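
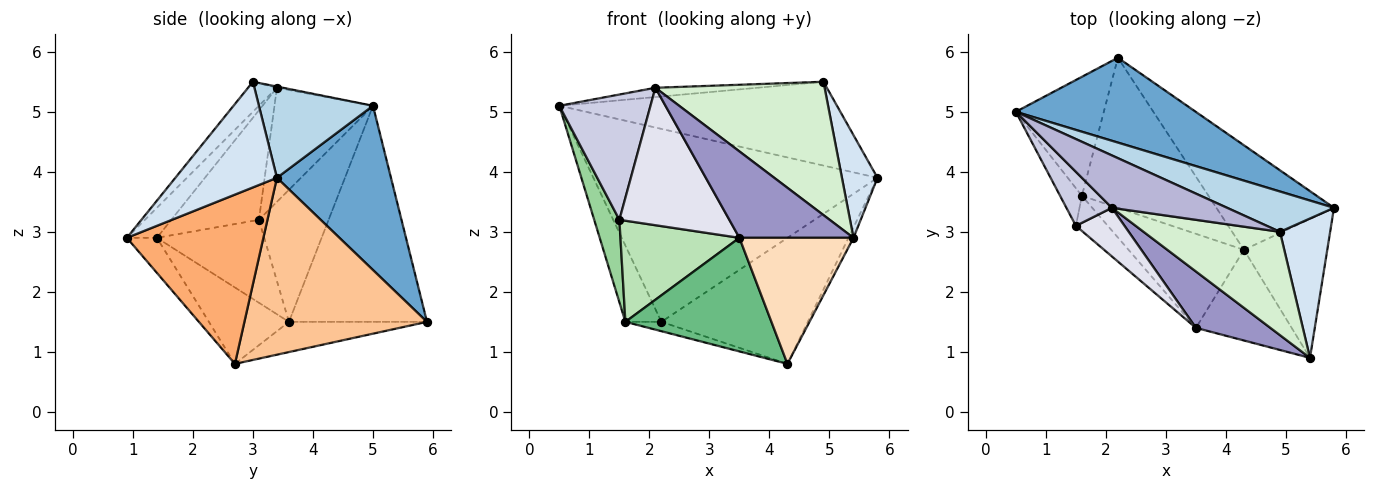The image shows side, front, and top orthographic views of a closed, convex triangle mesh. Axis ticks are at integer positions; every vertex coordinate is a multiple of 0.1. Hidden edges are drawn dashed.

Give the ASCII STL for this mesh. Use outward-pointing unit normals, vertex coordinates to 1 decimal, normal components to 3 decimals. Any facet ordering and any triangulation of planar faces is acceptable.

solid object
 facet normal 0.345 0.859 0.378
  outer loop
   vertex 2.2 5.9 1.5
   vertex 0.5 5.0 5.1
   vertex 5.8 3.4 3.9
  endloop
 endfacet
 facet normal -0.900 0.235 -0.366
  outer loop
   vertex 1.6 3.6 1.5
   vertex 0.5 5.0 5.1
   vertex 2.2 5.9 1.5
  endloop
 endfacet
 facet normal 0.347 0.845 0.407
  outer loop
   vertex 4.9 3.0 5.5
   vertex 5.8 3.4 3.9
   vertex 0.5 5.0 5.1
  endloop
 endfacet
 facet normal 0.861 -0.301 0.409
  outer loop
   vertex 4.9 3.0 5.5
   vertex 5.4 0.9 2.9
   vertex 5.8 3.4 3.9
  endloop
 endfacet
 facet normal -0.232 0.060 -0.971
  outer loop
   vertex 4.3 2.7 0.8
   vertex 1.6 3.6 1.5
   vertex 2.2 5.9 1.5
  endloop
 endfacet
 facet normal 0.897 0.033 -0.441
  outer loop
   vertex 4.3 2.7 0.8
   vertex 5.8 3.4 3.9
   vertex 5.4 0.9 2.9
  endloop
 endfacet
 facet normal 0.693 0.555 -0.460
  outer loop
   vertex 4.3 2.7 0.8
   vertex 2.2 5.9 1.5
   vertex 5.8 3.4 3.9
  endloop
 endfacet
 facet normal -0.209 -0.794 -0.571
  outer loop
   vertex 4.3 2.7 0.8
   vertex 5.4 0.9 2.9
   vertex 3.5 1.4 2.9
  endloop
 endfacet
 facet normal -0.389 -0.710 -0.587
  outer loop
   vertex 4.3 2.7 0.8
   vertex 3.5 1.4 2.9
   vertex 1.6 3.6 1.5
  endloop
 endfacet
 facet normal -0.929 -0.336 -0.153
  outer loop
   vertex 1.5 3.1 3.2
   vertex 0.5 5.0 5.1
   vertex 1.6 3.6 1.5
  endloop
 endfacet
 facet normal -0.649 -0.719 -0.250
  outer loop
   vertex 1.5 3.1 3.2
   vertex 1.6 3.6 1.5
   vertex 3.5 1.4 2.9
  endloop
 endfacet
 facet normal -0.134 -0.783 0.607
  outer loop
   vertex 2.1 3.4 5.4
   vertex 5.4 0.9 2.9
   vertex 4.9 3.0 5.5
  endloop
 endfacet
 facet normal -0.215 -0.818 0.534
  outer loop
   vertex 2.1 3.4 5.4
   vertex 3.5 1.4 2.9
   vertex 5.4 0.9 2.9
  endloop
 endfacet
 facet normal -0.010 0.174 0.985
  outer loop
   vertex 2.1 3.4 5.4
   vertex 4.9 3.0 5.5
   vertex 0.5 5.0 5.1
  endloop
 endfacet
 facet normal -0.704 -0.652 0.281
  outer loop
   vertex 2.1 3.4 5.4
   vertex 0.5 5.0 5.1
   vertex 1.5 3.1 3.2
  endloop
 endfacet
 facet normal -0.601 -0.754 0.267
  outer loop
   vertex 2.1 3.4 5.4
   vertex 1.5 3.1 3.2
   vertex 3.5 1.4 2.9
  endloop
 endfacet
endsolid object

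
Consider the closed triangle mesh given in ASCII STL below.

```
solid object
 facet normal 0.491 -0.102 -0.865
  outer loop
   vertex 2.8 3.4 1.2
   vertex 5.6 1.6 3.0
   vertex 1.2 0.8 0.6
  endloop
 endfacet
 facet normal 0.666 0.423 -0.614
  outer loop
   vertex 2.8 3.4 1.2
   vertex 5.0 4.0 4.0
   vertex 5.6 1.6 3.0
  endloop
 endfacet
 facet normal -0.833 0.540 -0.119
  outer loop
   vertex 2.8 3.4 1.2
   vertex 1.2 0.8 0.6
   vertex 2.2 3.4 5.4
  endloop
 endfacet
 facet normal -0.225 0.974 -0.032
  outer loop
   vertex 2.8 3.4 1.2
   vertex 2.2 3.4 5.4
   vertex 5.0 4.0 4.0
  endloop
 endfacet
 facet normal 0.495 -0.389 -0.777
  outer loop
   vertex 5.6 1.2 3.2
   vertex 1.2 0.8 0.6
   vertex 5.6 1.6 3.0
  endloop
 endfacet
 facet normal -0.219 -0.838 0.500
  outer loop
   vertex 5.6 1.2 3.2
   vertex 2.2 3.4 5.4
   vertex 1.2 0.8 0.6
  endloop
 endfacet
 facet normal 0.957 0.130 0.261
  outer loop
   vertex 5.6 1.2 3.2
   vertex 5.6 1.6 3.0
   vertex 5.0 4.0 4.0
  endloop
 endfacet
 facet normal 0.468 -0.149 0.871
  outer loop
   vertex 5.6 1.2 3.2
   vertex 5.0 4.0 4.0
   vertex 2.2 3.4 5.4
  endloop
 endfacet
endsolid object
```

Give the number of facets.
8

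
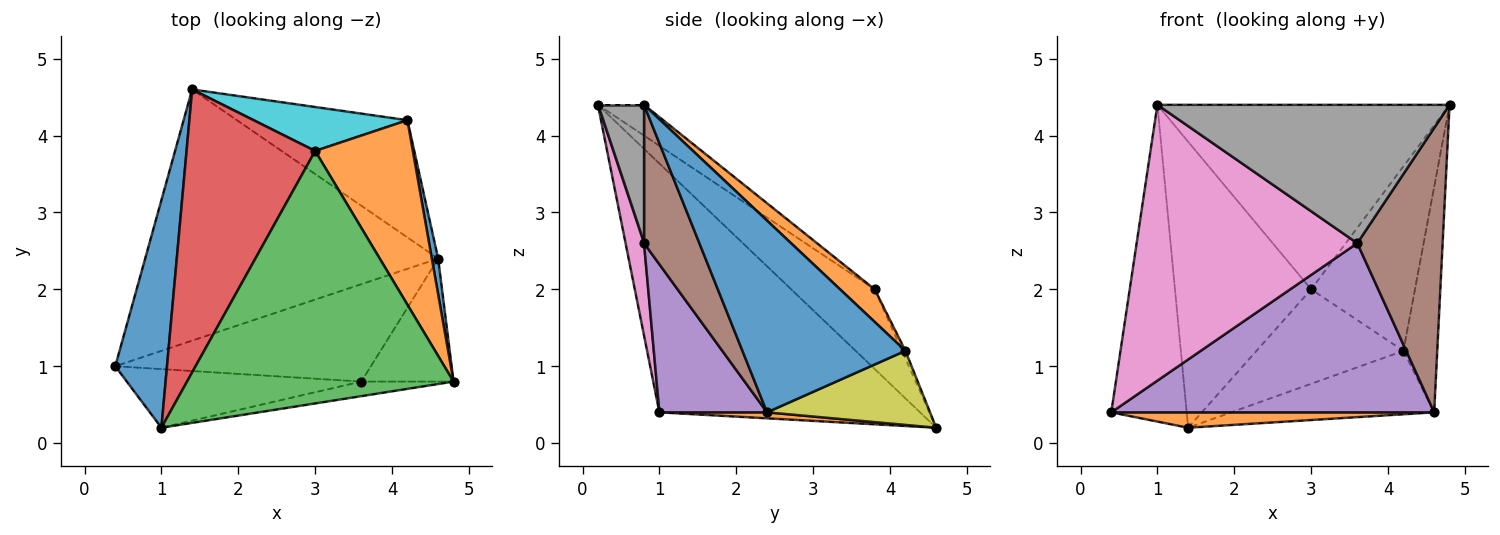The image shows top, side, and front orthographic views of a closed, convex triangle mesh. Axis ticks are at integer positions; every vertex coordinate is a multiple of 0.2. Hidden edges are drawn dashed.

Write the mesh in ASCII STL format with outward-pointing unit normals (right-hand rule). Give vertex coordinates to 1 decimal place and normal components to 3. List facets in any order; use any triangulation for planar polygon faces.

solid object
 facet normal -0.942 0.273 0.196
  outer loop
   vertex 1.0 0.2 4.4
   vertex 1.4 4.6 0.2
   vertex 0.4 1.0 0.4
  endloop
 endfacet
 facet normal 0.020 -0.061 -0.998
  outer loop
   vertex 4.6 2.4 0.4
   vertex 0.4 1.0 0.4
   vertex 1.4 4.6 0.2
  endloop
 endfacet
 facet normal -0.093 0.587 0.804
  outer loop
   vertex 3.0 3.8 2.0
   vertex 1.0 0.2 4.4
   vertex 4.8 0.8 4.4
  endloop
 endfacet
 facet normal -0.399 0.652 0.645
  outer loop
   vertex 3.0 3.8 2.0
   vertex 1.4 4.6 0.2
   vertex 1.0 0.2 4.4
  endloop
 endfacet
 facet normal 0.278 -0.833 -0.479
  outer loop
   vertex 3.6 0.8 2.6
   vertex 0.4 1.0 0.4
   vertex 4.6 2.4 0.4
  endloop
 endfacet
 facet normal 0.512 -0.789 -0.341
  outer loop
   vertex 3.6 0.8 2.6
   vertex 4.6 2.4 0.4
   vertex 4.8 0.8 4.4
  endloop
 endfacet
 facet normal 0.082 -0.975 -0.207
  outer loop
   vertex 3.6 0.8 2.6
   vertex 1.0 0.2 4.4
   vertex 0.4 1.0 0.4
  endloop
 endfacet
 facet normal 0.155 -0.982 -0.103
  outer loop
   vertex 3.6 0.8 2.6
   vertex 4.8 0.8 4.4
   vertex 1.0 0.2 4.4
  endloop
 endfacet
 facet normal 0.357 0.444 -0.822
  outer loop
   vertex 4.2 4.2 1.2
   vertex 4.6 2.4 0.4
   vertex 1.4 4.6 0.2
  endloop
 endfacet
 facet normal -0.021 0.907 0.422
  outer loop
   vertex 4.2 4.2 1.2
   vertex 1.4 4.6 0.2
   vertex 3.0 3.8 2.0
  endloop
 endfacet
 facet normal 0.979 0.203 0.032
  outer loop
   vertex 4.2 4.2 1.2
   vertex 4.8 0.8 4.4
   vertex 4.6 2.4 0.4
  endloop
 endfacet
 facet normal 0.229 0.688 0.688
  outer loop
   vertex 4.2 4.2 1.2
   vertex 3.0 3.8 2.0
   vertex 4.8 0.8 4.4
  endloop
 endfacet
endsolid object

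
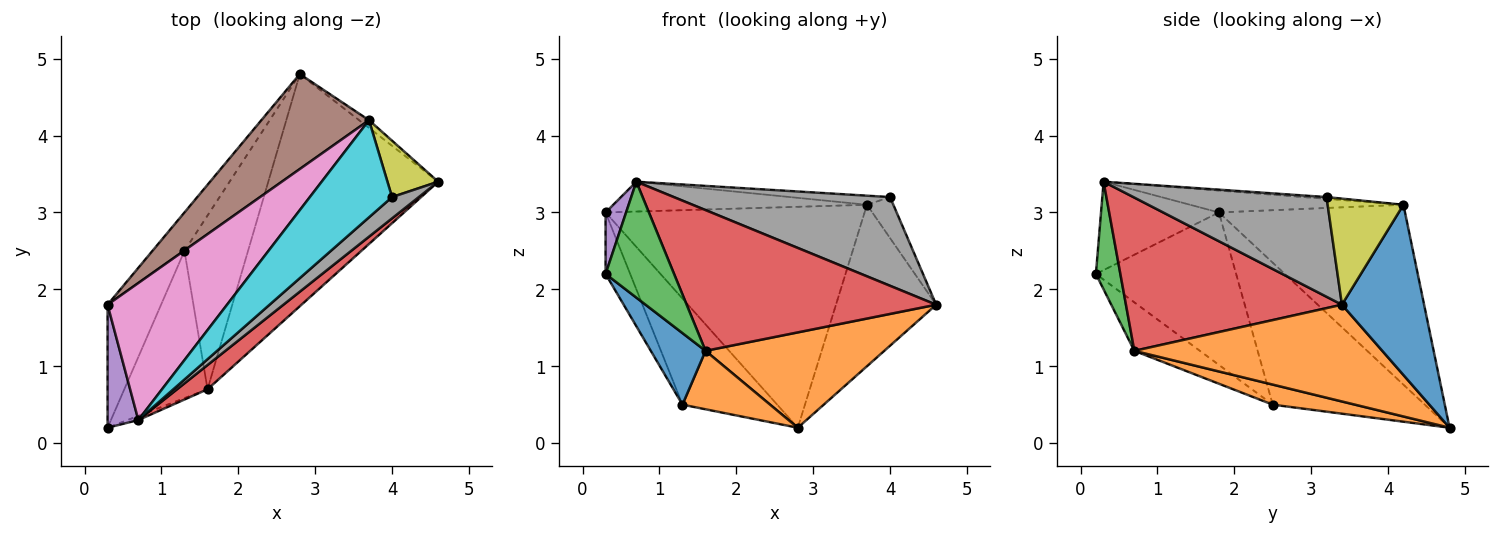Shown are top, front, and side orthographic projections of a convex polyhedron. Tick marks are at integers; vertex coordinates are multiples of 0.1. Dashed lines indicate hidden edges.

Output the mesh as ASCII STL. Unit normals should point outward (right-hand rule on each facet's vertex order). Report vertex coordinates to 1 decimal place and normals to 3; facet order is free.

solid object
 facet normal 0.634 0.773 -0.037
  outer loop
   vertex 3.7 4.2 3.1
   vertex 4.6 3.4 1.8
   vertex 2.8 4.8 0.2
  endloop
 endfacet
 facet normal 0.466 -0.336 -0.818
  outer loop
   vertex 1.6 0.7 1.2
   vertex 2.8 4.8 0.2
   vertex 4.6 3.4 1.8
  endloop
 endfacet
 facet normal 0.336 -0.941 -0.034
  outer loop
   vertex 1.6 0.7 1.2
   vertex 0.7 0.3 3.4
   vertex 0.3 0.2 2.2
  endloop
 endfacet
 facet normal 0.649 -0.750 0.129
  outer loop
   vertex 1.6 0.7 1.2
   vertex 4.6 3.4 1.8
   vertex 0.7 0.3 3.4
  endloop
 endfacet
 facet normal -0.932 -0.162 0.324
  outer loop
   vertex 0.3 1.8 3.0
   vertex 0.3 0.2 2.2
   vertex 0.7 0.3 3.4
  endloop
 endfacet
 facet normal -0.551 0.767 0.330
  outer loop
   vertex 0.3 1.8 3.0
   vertex 3.7 4.2 3.1
   vertex 2.8 4.8 0.2
  endloop
 endfacet
 facet normal -0.176 0.210 0.962
  outer loop
   vertex 0.3 1.8 3.0
   vertex 0.7 0.3 3.4
   vertex 3.7 4.2 3.1
  endloop
 endfacet
 facet normal 0.656 -0.734 0.176
  outer loop
   vertex 4.0 3.2 3.2
   vertex 0.7 0.3 3.4
   vertex 4.6 3.4 1.8
  endloop
 endfacet
 facet normal 0.861 0.299 0.412
  outer loop
   vertex 4.0 3.2 3.2
   vertex 4.6 3.4 1.8
   vertex 3.7 4.2 3.1
  endloop
 endfacet
 facet normal -0.021 0.093 0.995
  outer loop
   vertex 4.0 3.2 3.2
   vertex 3.7 4.2 3.1
   vertex 0.7 0.3 3.4
  endloop
 endfacet
 facet normal -0.464 -0.387 -0.797
  outer loop
   vertex 1.3 2.5 0.5
   vertex 1.6 0.7 1.2
   vertex 0.3 0.2 2.2
  endloop
 endfacet
 facet normal 0.287 -0.305 -0.908
  outer loop
   vertex 1.3 2.5 0.5
   vertex 2.8 4.8 0.2
   vertex 1.6 0.7 1.2
  endloop
 endfacet
 facet normal -0.931 0.163 -0.327
  outer loop
   vertex 1.3 2.5 0.5
   vertex 0.3 0.2 2.2
   vertex 0.3 1.8 3.0
  endloop
 endfacet
 facet normal -0.834 0.519 -0.188
  outer loop
   vertex 1.3 2.5 0.5
   vertex 0.3 1.8 3.0
   vertex 2.8 4.8 0.2
  endloop
 endfacet
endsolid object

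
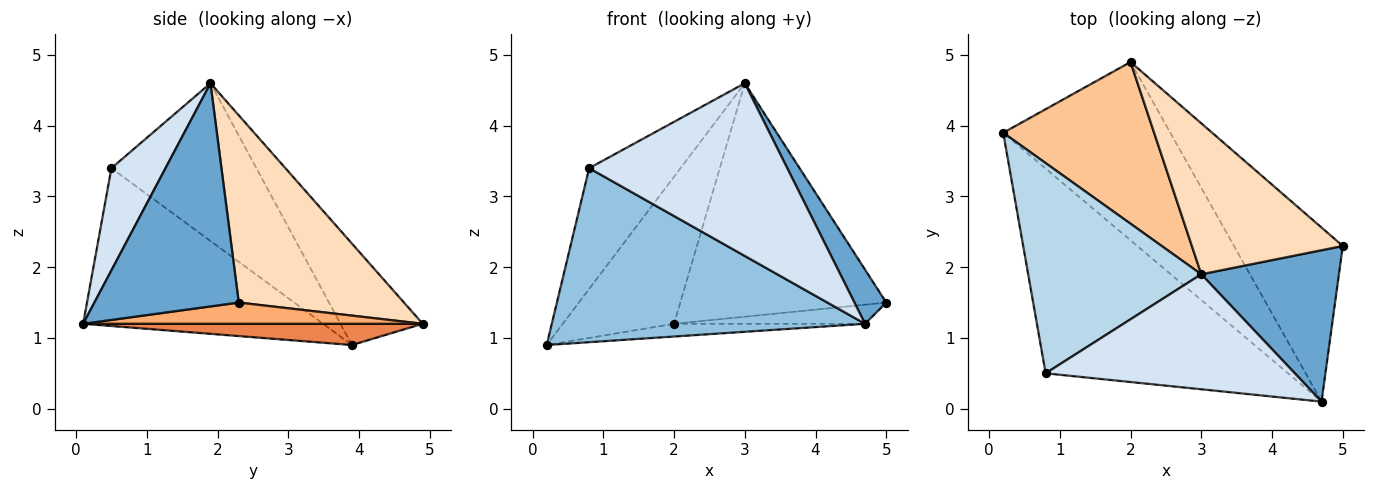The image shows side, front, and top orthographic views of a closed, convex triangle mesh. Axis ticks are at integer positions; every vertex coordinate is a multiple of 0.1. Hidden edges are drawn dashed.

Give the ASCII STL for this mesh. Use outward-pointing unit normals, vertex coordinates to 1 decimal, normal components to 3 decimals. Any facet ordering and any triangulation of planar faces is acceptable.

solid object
 facet normal 0.837 -0.184 0.516
  outer loop
   vertex 3.0 1.9 4.6
   vertex 4.7 0.1 1.2
   vertex 5.0 2.3 1.5
  endloop
 endfacet
 facet normal -0.444 -0.580 -0.682
  outer loop
   vertex 0.8 0.5 3.4
   vertex 0.2 3.9 0.9
   vertex 4.7 0.1 1.2
  endloop
 endfacet
 facet normal -0.620 0.391 0.680
  outer loop
   vertex 0.8 0.5 3.4
   vertex 3.0 1.9 4.6
   vertex 0.2 3.9 0.9
  endloop
 endfacet
 facet normal 0.222 -0.812 0.541
  outer loop
   vertex 0.8 0.5 3.4
   vertex 4.7 0.1 1.2
   vertex 3.0 1.9 4.6
  endloop
 endfacet
 facet normal 0.126 0.071 -0.990
  outer loop
   vertex 2.0 4.9 1.2
   vertex 4.7 0.1 1.2
   vertex 0.2 3.9 0.9
  endloop
 endfacet
 facet normal 0.190 0.107 -0.976
  outer loop
   vertex 2.0 4.9 1.2
   vertex 5.0 2.3 1.5
   vertex 4.7 0.1 1.2
  endloop
 endfacet
 facet normal -0.445 0.602 0.663
  outer loop
   vertex 2.0 4.9 1.2
   vertex 0.2 3.9 0.9
   vertex 3.0 1.9 4.6
  endloop
 endfacet
 facet normal 0.559 0.697 0.450
  outer loop
   vertex 2.0 4.9 1.2
   vertex 3.0 1.9 4.6
   vertex 5.0 2.3 1.5
  endloop
 endfacet
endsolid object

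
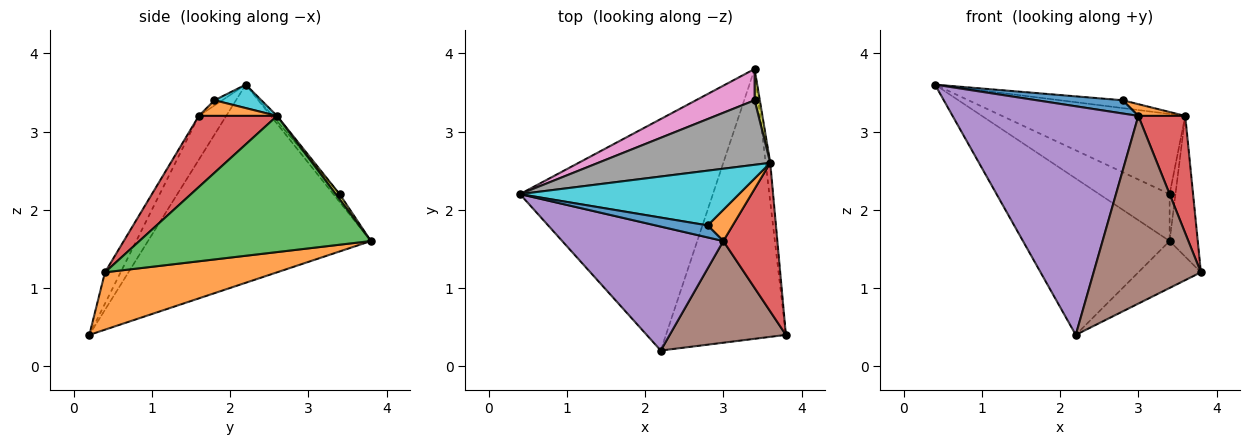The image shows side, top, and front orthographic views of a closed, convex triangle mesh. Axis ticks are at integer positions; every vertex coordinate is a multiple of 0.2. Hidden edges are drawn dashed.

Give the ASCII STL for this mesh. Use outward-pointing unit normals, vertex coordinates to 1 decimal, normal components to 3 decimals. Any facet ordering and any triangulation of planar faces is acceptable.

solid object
 facet normal -0.648 0.426 -0.631
  outer loop
   vertex 2.2 0.2 0.4
   vertex 0.4 2.2 3.6
   vertex 3.4 3.8 1.6
  endloop
 endfacet
 facet normal 0.426 0.155 -0.891
  outer loop
   vertex 2.2 0.2 0.4
   vertex 3.4 3.8 1.6
   vertex 3.8 0.4 1.2
  endloop
 endfacet
 facet normal 0.992 0.121 -0.034
  outer loop
   vertex 3.6 2.6 3.2
   vertex 3.8 0.4 1.2
   vertex 3.4 3.8 1.6
  endloop
 endfacet
 facet normal 0.718 -0.431 0.546
  outer loop
   vertex 3.0 1.6 3.2
   vertex 3.8 0.4 1.2
   vertex 3.6 2.6 3.2
  endloop
 endfacet
 facet normal -0.128 -0.872 0.473
  outer loop
   vertex 3.0 1.6 3.2
   vertex 0.4 2.2 3.6
   vertex 2.2 0.2 0.4
  endloop
 endfacet
 facet normal -0.127 -0.872 0.472
  outer loop
   vertex 3.0 1.6 3.2
   vertex 2.2 0.2 0.4
   vertex 3.8 0.4 1.2
  endloop
 endfacet
 facet normal -0.074 0.830 0.553
  outer loop
   vertex 3.4 3.4 2.2
   vertex 3.4 3.8 1.6
   vertex 0.4 2.2 3.6
  endloop
 endfacet
 facet normal -0.019 0.779 0.627
  outer loop
   vertex 3.4 3.4 2.2
   vertex 0.4 2.2 3.6
   vertex 3.6 2.6 3.2
  endloop
 endfacet
 facet normal 0.485 0.728 0.485
  outer loop
   vertex 3.4 3.4 2.2
   vertex 3.6 2.6 3.2
   vertex 3.4 3.8 1.6
  endloop
 endfacet
 facet normal 0.105 0.141 0.984
  outer loop
   vertex 2.8 1.8 3.4
   vertex 3.6 2.6 3.2
   vertex 0.4 2.2 3.6
  endloop
 endfacet
 facet normal -0.067 -0.738 0.671
  outer loop
   vertex 2.8 1.8 3.4
   vertex 0.4 2.2 3.6
   vertex 3.0 1.6 3.2
  endloop
 endfacet
 facet normal 0.505 -0.303 0.808
  outer loop
   vertex 2.8 1.8 3.4
   vertex 3.0 1.6 3.2
   vertex 3.6 2.6 3.2
  endloop
 endfacet
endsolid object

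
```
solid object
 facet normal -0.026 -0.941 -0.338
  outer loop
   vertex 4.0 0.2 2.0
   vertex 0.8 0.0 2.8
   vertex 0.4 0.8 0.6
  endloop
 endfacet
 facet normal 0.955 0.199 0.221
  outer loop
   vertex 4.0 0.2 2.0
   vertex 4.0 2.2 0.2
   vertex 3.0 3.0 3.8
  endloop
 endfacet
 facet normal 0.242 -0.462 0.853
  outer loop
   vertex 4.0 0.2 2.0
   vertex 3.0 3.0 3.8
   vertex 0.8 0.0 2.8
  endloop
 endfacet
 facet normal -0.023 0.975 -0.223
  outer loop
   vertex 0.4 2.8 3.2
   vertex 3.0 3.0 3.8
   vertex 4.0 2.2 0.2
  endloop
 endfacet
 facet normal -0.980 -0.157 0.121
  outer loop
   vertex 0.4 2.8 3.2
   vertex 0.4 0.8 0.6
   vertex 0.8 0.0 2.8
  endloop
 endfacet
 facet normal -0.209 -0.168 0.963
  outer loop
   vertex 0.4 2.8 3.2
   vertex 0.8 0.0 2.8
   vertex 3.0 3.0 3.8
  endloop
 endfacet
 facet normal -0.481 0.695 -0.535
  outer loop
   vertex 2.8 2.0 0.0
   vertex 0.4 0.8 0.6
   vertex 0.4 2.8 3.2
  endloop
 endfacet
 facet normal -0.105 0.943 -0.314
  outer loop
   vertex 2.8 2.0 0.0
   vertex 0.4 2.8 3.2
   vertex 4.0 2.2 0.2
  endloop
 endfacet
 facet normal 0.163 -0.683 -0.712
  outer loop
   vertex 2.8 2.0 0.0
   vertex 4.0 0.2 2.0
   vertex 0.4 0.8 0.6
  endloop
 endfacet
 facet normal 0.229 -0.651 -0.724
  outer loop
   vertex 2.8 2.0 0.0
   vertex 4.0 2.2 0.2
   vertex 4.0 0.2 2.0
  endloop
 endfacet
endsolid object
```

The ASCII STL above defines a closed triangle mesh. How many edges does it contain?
15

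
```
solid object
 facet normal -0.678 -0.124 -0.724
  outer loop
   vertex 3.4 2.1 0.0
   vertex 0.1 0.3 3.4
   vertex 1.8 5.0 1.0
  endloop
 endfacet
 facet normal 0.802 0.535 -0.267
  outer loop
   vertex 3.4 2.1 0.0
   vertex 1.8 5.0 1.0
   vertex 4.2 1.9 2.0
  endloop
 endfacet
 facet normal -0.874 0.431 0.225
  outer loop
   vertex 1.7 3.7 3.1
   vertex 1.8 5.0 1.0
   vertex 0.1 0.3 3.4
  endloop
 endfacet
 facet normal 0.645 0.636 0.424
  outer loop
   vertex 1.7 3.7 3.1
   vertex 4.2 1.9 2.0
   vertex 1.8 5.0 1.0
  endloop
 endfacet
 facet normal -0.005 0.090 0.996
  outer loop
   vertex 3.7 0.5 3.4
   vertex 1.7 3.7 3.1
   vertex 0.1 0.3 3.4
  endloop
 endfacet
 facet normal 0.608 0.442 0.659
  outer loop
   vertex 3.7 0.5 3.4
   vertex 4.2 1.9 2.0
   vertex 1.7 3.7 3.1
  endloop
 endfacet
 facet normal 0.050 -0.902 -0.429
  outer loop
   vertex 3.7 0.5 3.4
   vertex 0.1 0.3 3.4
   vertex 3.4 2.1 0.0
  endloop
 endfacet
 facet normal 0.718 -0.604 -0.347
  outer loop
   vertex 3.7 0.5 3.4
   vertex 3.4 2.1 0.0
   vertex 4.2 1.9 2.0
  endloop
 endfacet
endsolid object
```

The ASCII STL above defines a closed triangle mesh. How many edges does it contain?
12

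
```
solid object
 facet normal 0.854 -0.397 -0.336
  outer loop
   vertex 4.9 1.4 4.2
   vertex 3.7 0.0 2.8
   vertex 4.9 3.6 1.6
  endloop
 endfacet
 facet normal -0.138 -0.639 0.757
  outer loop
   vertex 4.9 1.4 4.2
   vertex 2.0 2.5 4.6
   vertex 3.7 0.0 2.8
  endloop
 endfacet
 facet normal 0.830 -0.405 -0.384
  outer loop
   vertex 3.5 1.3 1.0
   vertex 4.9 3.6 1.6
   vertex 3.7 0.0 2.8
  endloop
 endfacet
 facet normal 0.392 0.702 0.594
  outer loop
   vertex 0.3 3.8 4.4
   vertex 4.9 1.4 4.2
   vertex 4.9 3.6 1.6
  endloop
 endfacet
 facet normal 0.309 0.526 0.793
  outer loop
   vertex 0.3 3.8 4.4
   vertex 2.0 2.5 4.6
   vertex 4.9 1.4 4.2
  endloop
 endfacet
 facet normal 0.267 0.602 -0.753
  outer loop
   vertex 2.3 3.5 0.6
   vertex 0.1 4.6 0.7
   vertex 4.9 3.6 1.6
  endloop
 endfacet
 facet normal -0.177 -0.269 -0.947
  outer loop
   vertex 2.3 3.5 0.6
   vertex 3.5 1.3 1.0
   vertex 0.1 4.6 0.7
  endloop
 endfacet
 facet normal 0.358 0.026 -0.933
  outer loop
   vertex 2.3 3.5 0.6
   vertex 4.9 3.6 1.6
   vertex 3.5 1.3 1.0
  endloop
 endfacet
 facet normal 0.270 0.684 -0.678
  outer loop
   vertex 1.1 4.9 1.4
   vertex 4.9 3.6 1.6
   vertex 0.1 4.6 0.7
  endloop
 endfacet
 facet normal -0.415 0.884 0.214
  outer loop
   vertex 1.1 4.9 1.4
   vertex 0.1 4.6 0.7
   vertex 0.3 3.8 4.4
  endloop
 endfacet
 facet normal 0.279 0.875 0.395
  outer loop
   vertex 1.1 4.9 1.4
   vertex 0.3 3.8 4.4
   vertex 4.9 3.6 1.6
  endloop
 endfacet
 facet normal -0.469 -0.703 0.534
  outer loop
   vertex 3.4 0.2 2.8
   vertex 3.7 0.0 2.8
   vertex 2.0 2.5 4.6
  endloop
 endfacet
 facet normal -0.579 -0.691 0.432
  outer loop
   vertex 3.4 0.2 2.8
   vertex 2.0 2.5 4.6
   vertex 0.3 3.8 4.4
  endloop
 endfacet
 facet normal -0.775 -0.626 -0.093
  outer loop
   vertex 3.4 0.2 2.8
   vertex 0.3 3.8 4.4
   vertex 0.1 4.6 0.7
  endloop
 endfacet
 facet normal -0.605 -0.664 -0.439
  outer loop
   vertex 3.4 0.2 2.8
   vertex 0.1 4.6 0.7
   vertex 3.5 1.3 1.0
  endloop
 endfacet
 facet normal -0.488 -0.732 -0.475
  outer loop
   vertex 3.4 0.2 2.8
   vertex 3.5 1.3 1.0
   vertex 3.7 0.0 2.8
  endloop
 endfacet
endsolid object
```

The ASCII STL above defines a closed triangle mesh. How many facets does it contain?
16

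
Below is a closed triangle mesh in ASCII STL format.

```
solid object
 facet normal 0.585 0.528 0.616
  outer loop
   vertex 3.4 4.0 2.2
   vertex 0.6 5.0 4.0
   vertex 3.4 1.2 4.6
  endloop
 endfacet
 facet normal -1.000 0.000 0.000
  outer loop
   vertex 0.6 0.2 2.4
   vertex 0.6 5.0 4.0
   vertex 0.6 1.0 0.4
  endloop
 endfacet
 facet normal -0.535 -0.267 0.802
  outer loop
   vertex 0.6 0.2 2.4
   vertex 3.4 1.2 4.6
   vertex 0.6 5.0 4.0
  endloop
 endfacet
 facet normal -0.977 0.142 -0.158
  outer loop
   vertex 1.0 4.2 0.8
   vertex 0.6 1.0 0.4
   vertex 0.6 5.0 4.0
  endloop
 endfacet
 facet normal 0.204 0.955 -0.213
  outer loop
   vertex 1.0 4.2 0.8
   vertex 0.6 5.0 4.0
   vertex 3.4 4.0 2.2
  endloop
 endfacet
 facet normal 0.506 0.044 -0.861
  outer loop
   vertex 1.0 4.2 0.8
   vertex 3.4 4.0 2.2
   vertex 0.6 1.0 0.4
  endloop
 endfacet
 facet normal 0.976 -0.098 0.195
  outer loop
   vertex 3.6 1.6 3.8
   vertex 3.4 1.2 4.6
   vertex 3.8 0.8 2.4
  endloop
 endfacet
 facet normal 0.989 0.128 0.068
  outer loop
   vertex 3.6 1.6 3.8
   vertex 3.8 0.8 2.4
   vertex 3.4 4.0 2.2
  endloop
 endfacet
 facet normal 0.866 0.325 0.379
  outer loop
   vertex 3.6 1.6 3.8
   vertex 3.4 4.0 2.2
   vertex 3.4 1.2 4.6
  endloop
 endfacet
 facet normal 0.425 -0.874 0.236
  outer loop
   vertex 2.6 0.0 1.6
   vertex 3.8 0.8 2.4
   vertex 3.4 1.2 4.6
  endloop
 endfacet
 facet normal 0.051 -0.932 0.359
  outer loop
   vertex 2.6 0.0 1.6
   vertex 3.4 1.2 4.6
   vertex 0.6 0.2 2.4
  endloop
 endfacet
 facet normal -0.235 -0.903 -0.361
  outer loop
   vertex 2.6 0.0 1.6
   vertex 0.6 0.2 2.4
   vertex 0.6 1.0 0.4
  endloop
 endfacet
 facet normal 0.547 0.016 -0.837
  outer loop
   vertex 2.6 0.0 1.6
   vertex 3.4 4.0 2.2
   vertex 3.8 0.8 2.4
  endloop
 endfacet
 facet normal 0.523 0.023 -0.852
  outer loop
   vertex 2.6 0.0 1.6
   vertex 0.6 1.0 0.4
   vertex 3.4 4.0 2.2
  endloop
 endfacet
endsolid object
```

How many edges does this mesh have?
21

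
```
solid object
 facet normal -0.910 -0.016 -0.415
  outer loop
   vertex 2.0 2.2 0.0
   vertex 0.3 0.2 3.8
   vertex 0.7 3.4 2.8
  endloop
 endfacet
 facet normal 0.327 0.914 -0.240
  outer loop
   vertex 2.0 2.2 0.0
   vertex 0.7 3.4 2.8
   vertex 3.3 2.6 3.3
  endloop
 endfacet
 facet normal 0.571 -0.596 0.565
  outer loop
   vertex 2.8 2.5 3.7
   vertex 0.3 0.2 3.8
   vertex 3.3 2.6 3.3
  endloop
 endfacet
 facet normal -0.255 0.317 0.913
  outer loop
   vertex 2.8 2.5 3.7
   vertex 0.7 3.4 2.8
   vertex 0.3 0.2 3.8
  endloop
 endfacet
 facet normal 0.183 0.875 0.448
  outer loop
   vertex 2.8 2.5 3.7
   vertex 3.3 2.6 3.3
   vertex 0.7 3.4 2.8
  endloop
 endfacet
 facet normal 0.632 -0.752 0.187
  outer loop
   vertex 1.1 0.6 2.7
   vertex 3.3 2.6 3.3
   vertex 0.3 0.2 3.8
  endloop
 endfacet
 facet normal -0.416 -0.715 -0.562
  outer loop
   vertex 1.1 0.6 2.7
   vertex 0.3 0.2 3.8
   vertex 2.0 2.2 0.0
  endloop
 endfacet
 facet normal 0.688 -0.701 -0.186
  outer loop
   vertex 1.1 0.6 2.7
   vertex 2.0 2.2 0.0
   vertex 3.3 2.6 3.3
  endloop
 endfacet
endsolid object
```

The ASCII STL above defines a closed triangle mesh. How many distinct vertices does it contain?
6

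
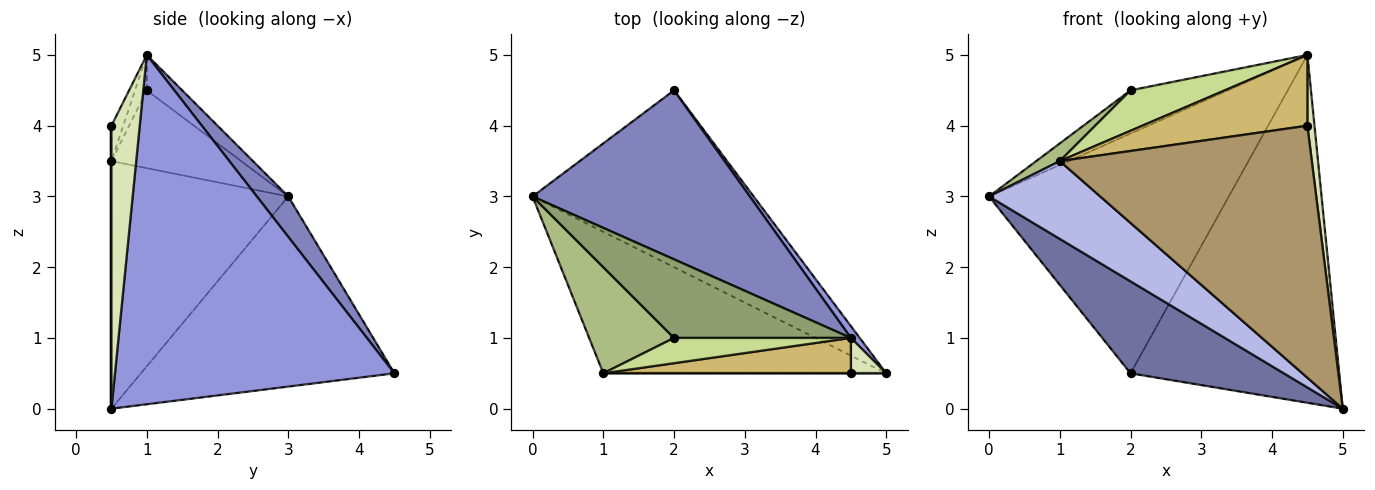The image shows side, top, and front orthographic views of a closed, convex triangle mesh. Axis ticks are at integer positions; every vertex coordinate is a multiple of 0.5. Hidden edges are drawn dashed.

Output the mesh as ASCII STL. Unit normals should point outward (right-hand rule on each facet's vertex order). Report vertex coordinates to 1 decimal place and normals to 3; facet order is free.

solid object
 facet normal -0.607 -0.367 -0.705
  outer loop
   vertex 2.0 4.5 0.5
   vertex 5.0 0.5 0.0
   vertex 0.0 3.0 3.0
  endloop
 endfacet
 facet normal 0.107 0.813 0.573
  outer loop
   vertex 4.5 1.0 5.0
   vertex 2.0 4.5 0.5
   vertex 0.0 3.0 3.0
  endloop
 endfacet
 facet normal 0.801 0.598 0.020
  outer loop
   vertex 4.5 1.0 5.0
   vertex 5.0 0.5 0.0
   vertex 2.0 4.5 0.5
  endloop
 endfacet
 facet normal -0.608 -0.382 -0.695
  outer loop
   vertex 1.0 0.5 3.5
   vertex 0.0 3.0 3.0
   vertex 5.0 0.5 0.0
  endloop
 endfacet
 facet normal -0.173 0.475 0.863
  outer loop
   vertex 2.0 1.0 4.5
   vertex 4.5 1.0 5.0
   vertex 0.0 3.0 3.0
  endloop
 endfacet
 facet normal -0.671 -0.122 0.732
  outer loop
   vertex 2.0 1.0 4.5
   vertex 0.0 3.0 3.0
   vertex 1.0 0.5 3.5
  endloop
 endfacet
 facet normal -0.105 -0.843 0.527
  outer loop
   vertex 2.0 1.0 4.5
   vertex 1.0 0.5 3.5
   vertex 4.5 1.0 5.0
  endloop
 endfacet
 facet normal 0.963 -0.241 0.120
  outer loop
   vertex 4.5 0.5 4.0
   vertex 5.0 0.5 0.0
   vertex 4.5 1.0 5.0
  endloop
 endfacet
 facet normal 0.000 -1.000 0.000
  outer loop
   vertex 4.5 0.5 4.0
   vertex 1.0 0.5 3.5
   vertex 5.0 0.5 0.0
  endloop
 endfacet
 facet normal -0.064 -0.893 0.446
  outer loop
   vertex 4.5 0.5 4.0
   vertex 4.5 1.0 5.0
   vertex 1.0 0.5 3.5
  endloop
 endfacet
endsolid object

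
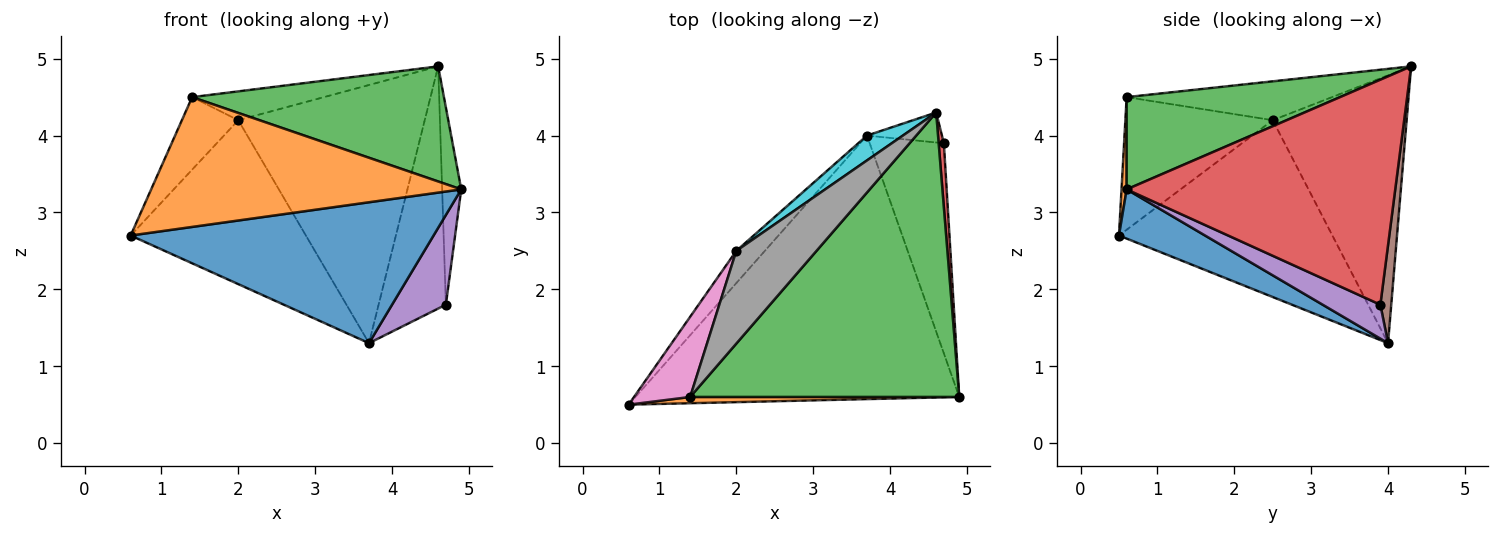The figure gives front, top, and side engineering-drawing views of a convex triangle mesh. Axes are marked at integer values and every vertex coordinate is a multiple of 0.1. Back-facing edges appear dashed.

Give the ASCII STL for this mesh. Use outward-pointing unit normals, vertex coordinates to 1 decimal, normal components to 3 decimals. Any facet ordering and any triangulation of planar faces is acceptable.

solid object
 facet normal 0.133 -0.467 -0.874
  outer loop
   vertex 3.7 4.0 1.3
   vertex 4.9 0.6 3.3
   vertex 0.6 0.5 2.7
  endloop
 endfacet
 facet normal 0.017 -0.999 0.048
  outer loop
   vertex 1.4 0.6 4.5
   vertex 0.6 0.5 2.7
   vertex 4.9 0.6 3.3
  endloop
 endfacet
 facet normal 0.303 -0.357 0.883
  outer loop
   vertex 1.4 0.6 4.5
   vertex 4.9 0.6 3.3
   vertex 4.6 4.3 4.9
  endloop
 endfacet
 facet normal 0.997 0.071 0.023
  outer loop
   vertex 4.7 3.9 1.8
   vertex 4.6 4.3 4.9
   vertex 4.9 0.6 3.3
  endloop
 endfacet
 facet normal 0.388 -0.362 -0.848
  outer loop
   vertex 4.7 3.9 1.8
   vertex 4.9 0.6 3.3
   vertex 3.7 4.0 1.3
  endloop
 endfacet
 facet normal 0.159 0.980 -0.121
  outer loop
   vertex 4.7 3.9 1.8
   vertex 3.7 4.0 1.3
   vertex 4.6 4.3 4.9
  endloop
 endfacet
 facet normal -0.869 0.332 0.368
  outer loop
   vertex 2.0 2.5 4.2
   vertex 0.6 0.5 2.7
   vertex 1.4 0.6 4.5
  endloop
 endfacet
 facet normal -0.420 0.269 0.867
  outer loop
   vertex 2.0 2.5 4.2
   vertex 1.4 0.6 4.5
   vertex 4.6 4.3 4.9
  endloop
 endfacet
 facet normal -0.767 0.630 -0.124
  outer loop
   vertex 2.0 2.5 4.2
   vertex 3.7 4.0 1.3
   vertex 0.6 0.5 2.7
  endloop
 endfacet
 facet normal -0.582 0.810 0.078
  outer loop
   vertex 2.0 2.5 4.2
   vertex 4.6 4.3 4.9
   vertex 3.7 4.0 1.3
  endloop
 endfacet
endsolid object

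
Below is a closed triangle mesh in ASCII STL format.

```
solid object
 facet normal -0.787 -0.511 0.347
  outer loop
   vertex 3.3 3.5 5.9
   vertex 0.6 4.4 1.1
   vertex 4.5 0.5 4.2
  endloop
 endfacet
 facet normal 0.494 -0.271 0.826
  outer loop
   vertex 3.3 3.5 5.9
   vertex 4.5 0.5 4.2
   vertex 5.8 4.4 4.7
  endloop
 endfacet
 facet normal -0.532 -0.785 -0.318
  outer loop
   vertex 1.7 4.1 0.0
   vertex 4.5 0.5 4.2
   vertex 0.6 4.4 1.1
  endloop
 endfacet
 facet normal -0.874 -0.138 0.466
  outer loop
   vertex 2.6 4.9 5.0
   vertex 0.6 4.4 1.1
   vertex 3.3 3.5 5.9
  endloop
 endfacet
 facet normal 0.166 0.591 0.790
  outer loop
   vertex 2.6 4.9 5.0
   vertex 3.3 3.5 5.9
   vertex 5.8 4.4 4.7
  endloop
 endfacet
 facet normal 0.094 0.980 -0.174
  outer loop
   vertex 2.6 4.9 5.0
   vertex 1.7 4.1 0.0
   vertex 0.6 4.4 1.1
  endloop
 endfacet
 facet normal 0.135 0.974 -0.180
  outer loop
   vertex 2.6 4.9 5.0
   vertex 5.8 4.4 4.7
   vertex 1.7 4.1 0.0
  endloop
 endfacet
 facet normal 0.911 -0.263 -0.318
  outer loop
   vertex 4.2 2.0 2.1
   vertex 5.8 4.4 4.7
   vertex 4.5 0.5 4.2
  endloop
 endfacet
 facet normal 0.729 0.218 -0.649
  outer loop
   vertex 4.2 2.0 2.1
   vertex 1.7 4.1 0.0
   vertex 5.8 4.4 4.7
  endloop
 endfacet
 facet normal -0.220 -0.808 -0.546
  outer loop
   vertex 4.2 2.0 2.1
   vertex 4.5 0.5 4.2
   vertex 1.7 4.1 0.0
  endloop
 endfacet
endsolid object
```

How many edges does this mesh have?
15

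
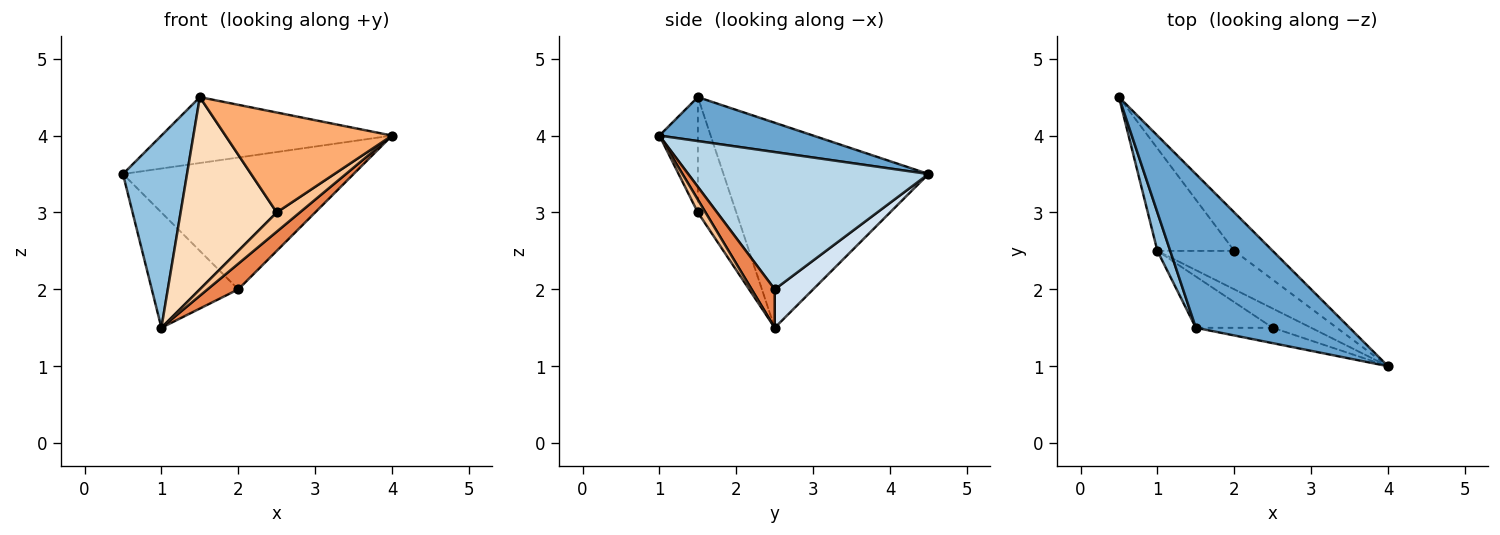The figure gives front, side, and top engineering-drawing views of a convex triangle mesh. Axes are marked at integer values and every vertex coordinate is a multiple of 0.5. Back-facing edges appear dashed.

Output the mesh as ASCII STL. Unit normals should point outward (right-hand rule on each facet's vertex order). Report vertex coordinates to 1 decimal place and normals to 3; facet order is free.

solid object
 facet normal 0.254 0.381 0.889
  outer loop
   vertex 1.5 1.5 4.5
   vertex 4.0 1.0 4.0
   vertex 0.5 4.5 3.5
  endloop
 endfacet
 facet normal -0.953 -0.298 0.060
  outer loop
   vertex 1.0 2.5 1.5
   vertex 1.5 1.5 4.5
   vertex 0.5 4.5 3.5
  endloop
 endfacet
 facet normal 0.707 0.679 -0.198
  outer loop
   vertex 2.0 2.5 2.0
   vertex 0.5 4.5 3.5
   vertex 4.0 1.0 4.0
  endloop
 endfacet
 facet normal 0.315 0.709 -0.630
  outer loop
   vertex 2.0 2.5 2.0
   vertex 1.0 2.5 1.5
   vertex 0.5 4.5 3.5
  endloop
 endfacet
 facet normal 0.384 -0.512 -0.768
  outer loop
   vertex 2.0 2.5 2.0
   vertex 4.0 1.0 4.0
   vertex 1.0 2.5 1.5
  endloop
 endfacet
 facet normal -0.222 -0.964 -0.148
  outer loop
   vertex 2.5 1.5 3.0
   vertex 4.0 1.0 4.0
   vertex 1.5 1.5 4.5
  endloop
 endfacet
 facet normal 0.229 -0.688 -0.688
  outer loop
   vertex 2.5 1.5 3.0
   vertex 1.0 2.5 1.5
   vertex 4.0 1.0 4.0
  endloop
 endfacet
 facet normal -0.361 -0.901 -0.240
  outer loop
   vertex 2.5 1.5 3.0
   vertex 1.5 1.5 4.5
   vertex 1.0 2.5 1.5
  endloop
 endfacet
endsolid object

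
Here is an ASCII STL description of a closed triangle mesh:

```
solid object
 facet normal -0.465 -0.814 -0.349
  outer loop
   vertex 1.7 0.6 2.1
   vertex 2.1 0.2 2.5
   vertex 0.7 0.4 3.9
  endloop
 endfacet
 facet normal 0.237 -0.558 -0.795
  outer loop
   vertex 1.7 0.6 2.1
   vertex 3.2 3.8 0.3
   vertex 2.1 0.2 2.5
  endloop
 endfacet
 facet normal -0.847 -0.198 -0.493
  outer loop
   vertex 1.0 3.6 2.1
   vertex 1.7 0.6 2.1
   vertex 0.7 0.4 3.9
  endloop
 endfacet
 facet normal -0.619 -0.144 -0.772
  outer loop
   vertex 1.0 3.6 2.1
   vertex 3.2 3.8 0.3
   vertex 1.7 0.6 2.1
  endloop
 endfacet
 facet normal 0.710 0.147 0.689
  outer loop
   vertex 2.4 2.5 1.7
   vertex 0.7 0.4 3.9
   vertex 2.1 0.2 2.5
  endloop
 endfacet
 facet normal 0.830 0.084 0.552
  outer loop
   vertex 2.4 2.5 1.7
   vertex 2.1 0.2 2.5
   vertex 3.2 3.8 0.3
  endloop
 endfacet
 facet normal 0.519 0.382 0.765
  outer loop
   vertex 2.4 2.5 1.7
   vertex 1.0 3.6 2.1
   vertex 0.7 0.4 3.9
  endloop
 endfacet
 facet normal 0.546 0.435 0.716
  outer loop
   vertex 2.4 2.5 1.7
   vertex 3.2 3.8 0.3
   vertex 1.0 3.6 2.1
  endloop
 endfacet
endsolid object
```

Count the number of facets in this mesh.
8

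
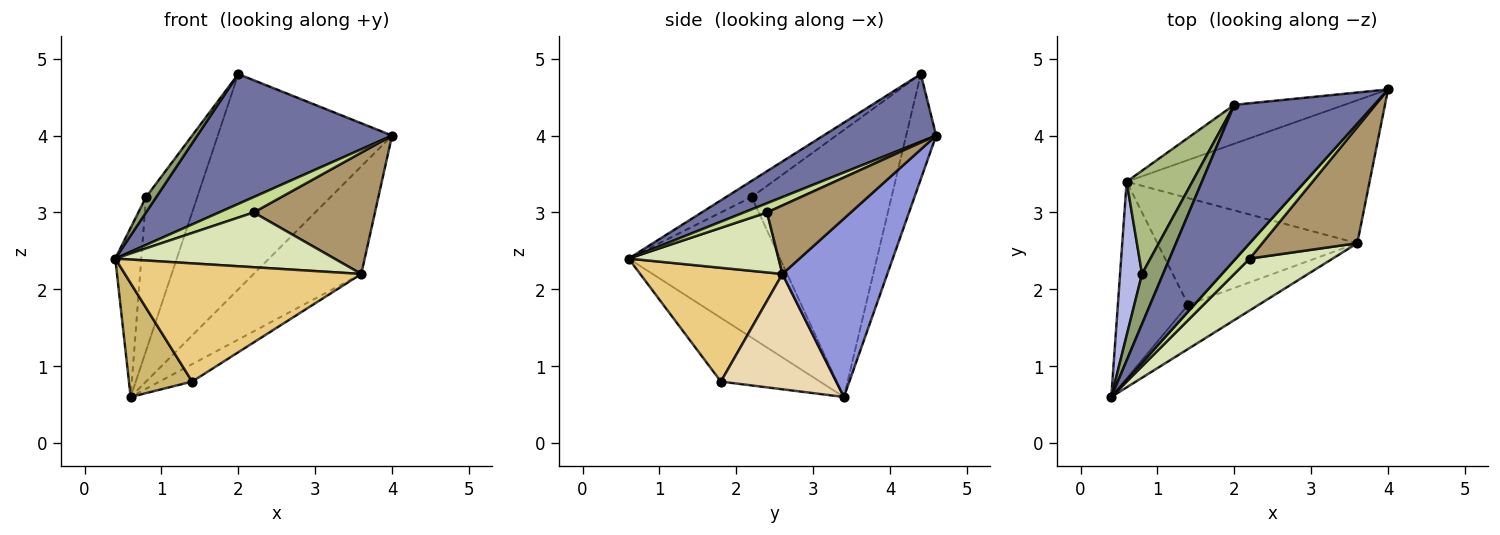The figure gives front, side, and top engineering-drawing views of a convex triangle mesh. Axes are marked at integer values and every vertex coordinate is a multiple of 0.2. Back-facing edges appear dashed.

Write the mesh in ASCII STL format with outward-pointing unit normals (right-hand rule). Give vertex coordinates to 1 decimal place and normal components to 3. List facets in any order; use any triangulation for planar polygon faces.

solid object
 facet normal 0.348 -0.601 0.720
  outer loop
   vertex 2.0 4.4 4.8
   vertex 0.4 0.6 2.4
   vertex 4.0 4.6 4.0
  endloop
 endfacet
 facet normal -0.167 0.970 -0.175
  outer loop
   vertex 2.0 4.4 4.8
   vertex 4.0 4.6 4.0
   vertex 0.6 3.4 0.6
  endloop
 endfacet
 facet normal 0.506 0.519 -0.689
  outer loop
   vertex 3.6 2.6 2.2
   vertex 0.6 3.4 0.6
   vertex 4.0 4.6 4.0
  endloop
 endfacet
 facet normal -0.974 0.167 0.152
  outer loop
   vertex 0.8 2.2 3.2
   vertex 0.6 3.4 0.6
   vertex 0.4 0.6 2.4
  endloop
 endfacet
 facet normal -0.592 -0.237 0.770
  outer loop
   vertex 0.8 2.2 3.2
   vertex 0.4 0.6 2.4
   vertex 2.0 4.4 4.8
  endloop
 endfacet
 facet normal -0.915 0.335 0.225
  outer loop
   vertex 0.8 2.2 3.2
   vertex 2.0 4.4 4.8
   vertex 0.6 3.4 0.6
  endloop
 endfacet
 facet normal 0.426 -0.640 0.640
  outer loop
   vertex 2.2 2.4 3.0
   vertex 4.0 4.6 4.0
   vertex 0.4 0.6 2.4
  endloop
 endfacet
 facet normal 0.445 -0.650 0.616
  outer loop
   vertex 2.2 2.4 3.0
   vertex 0.4 0.6 2.4
   vertex 3.6 2.6 2.2
  endloop
 endfacet
 facet normal 0.446 -0.646 0.619
  outer loop
   vertex 2.2 2.4 3.0
   vertex 3.6 2.6 2.2
   vertex 4.0 4.6 4.0
  endloop
 endfacet
 facet normal -0.617 -0.394 -0.681
  outer loop
   vertex 1.4 1.8 0.8
   vertex 0.4 0.6 2.4
   vertex 0.6 3.4 0.6
  endloop
 endfacet
 facet normal 0.491 -0.816 -0.305
  outer loop
   vertex 1.4 1.8 0.8
   vertex 3.6 2.6 2.2
   vertex 0.4 0.6 2.4
  endloop
 endfacet
 facet normal 0.495 0.140 -0.858
  outer loop
   vertex 1.4 1.8 0.8
   vertex 0.6 3.4 0.6
   vertex 3.6 2.6 2.2
  endloop
 endfacet
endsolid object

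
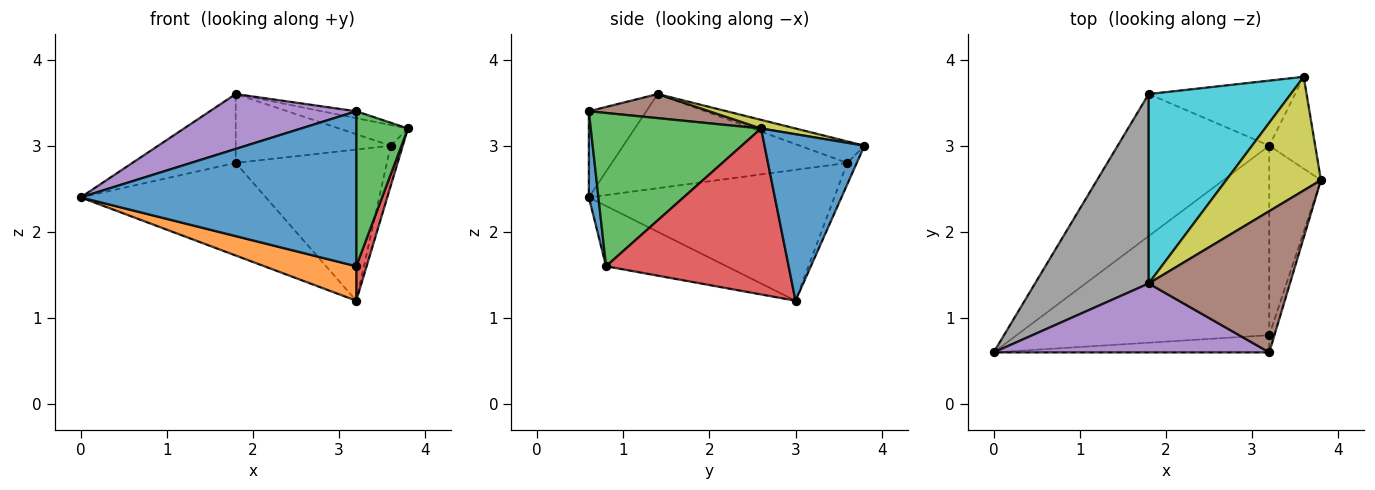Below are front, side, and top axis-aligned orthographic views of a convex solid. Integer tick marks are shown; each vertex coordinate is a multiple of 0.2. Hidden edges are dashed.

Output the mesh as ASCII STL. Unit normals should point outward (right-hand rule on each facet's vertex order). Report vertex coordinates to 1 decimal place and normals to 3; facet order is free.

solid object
 facet normal 0.034 -0.993 -0.110
  outer loop
   vertex 3.2 0.8 1.6
   vertex 3.2 0.6 3.4
   vertex 0.0 0.6 2.4
  endloop
 endfacet
 facet normal -0.229 -0.174 -0.958
  outer loop
   vertex 3.2 0.8 1.6
   vertex 0.0 0.6 2.4
   vertex 3.2 3.0 1.2
  endloop
 endfacet
 facet normal 0.956 -0.290 -0.032
  outer loop
   vertex 3.2 0.8 1.6
   vertex 3.8 2.6 3.2
   vertex 3.2 0.6 3.4
  endloop
 endfacet
 facet normal 0.953 -0.054 -0.297
  outer loop
   vertex 3.2 0.8 1.6
   vertex 3.2 3.0 1.2
   vertex 3.8 2.6 3.2
  endloop
 endfacet
 facet normal -0.237 -0.605 0.760
  outer loop
   vertex 1.8 1.4 3.6
   vertex 0.0 0.6 2.4
   vertex 3.2 0.6 3.4
  endloop
 endfacet
 facet normal 0.168 0.048 0.985
  outer loop
   vertex 1.8 1.4 3.6
   vertex 3.2 0.6 3.4
   vertex 3.8 2.6 3.2
  endloop
 endfacet
 facet normal -0.586 0.442 -0.679
  outer loop
   vertex 1.8 3.6 2.8
   vertex 3.2 3.0 1.2
   vertex 0.0 0.6 2.4
  endloop
 endfacet
 facet normal -0.614 0.270 0.742
  outer loop
   vertex 1.8 3.6 2.8
   vertex 0.0 0.6 2.4
   vertex 1.8 1.4 3.6
  endloop
 endfacet
 facet normal 0.089 0.178 0.980
  outer loop
   vertex 3.6 3.8 3.0
   vertex 1.8 1.4 3.6
   vertex 3.8 2.6 3.2
  endloop
 endfacet
 facet normal -0.141 0.338 0.930
  outer loop
   vertex 3.6 3.8 3.0
   vertex 1.8 3.6 2.8
   vertex 1.8 1.4 3.6
  endloop
 endfacet
 facet normal 0.958 0.116 -0.264
  outer loop
   vertex 3.6 3.8 3.0
   vertex 3.8 2.6 3.2
   vertex 3.2 3.0 1.2
  endloop
 endfacet
 facet normal -0.058 0.917 -0.395
  outer loop
   vertex 3.6 3.8 3.0
   vertex 3.2 3.0 1.2
   vertex 1.8 3.6 2.8
  endloop
 endfacet
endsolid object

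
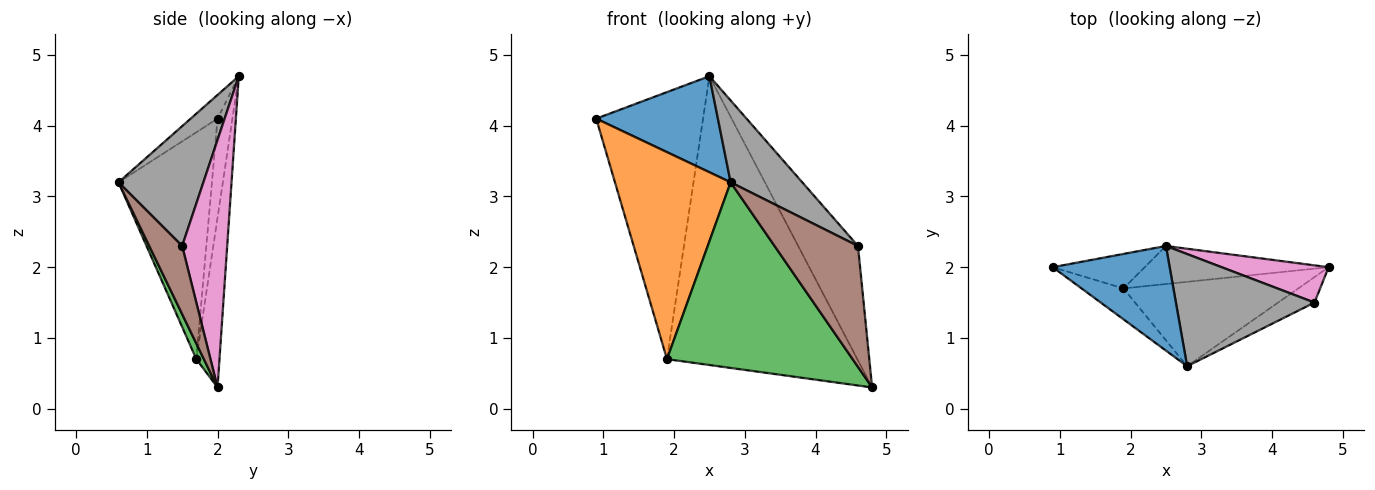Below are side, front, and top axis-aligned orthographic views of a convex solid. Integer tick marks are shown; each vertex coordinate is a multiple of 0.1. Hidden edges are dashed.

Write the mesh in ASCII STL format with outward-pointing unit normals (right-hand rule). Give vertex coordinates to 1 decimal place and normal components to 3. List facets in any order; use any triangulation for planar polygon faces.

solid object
 facet normal -0.148 -0.669 0.729
  outer loop
   vertex 2.5 2.3 4.7
   vertex 0.9 2.0 4.1
   vertex 2.8 0.6 3.2
  endloop
 endfacet
 facet normal -0.624 -0.773 -0.115
  outer loop
   vertex 1.9 1.7 0.7
   vertex 2.8 0.6 3.2
   vertex 0.9 2.0 4.1
  endloop
 endfacet
 facet normal 0.037 -0.910 -0.414
  outer loop
   vertex 1.9 1.7 0.7
   vertex 4.8 2.0 0.3
   vertex 2.8 0.6 3.2
  endloop
 endfacet
 facet normal -0.137 0.982 -0.127
  outer loop
   vertex 1.9 1.7 0.7
   vertex 0.9 2.0 4.1
   vertex 2.5 2.3 4.7
  endloop
 endfacet
 facet normal -0.120 0.984 -0.130
  outer loop
   vertex 1.9 1.7 0.7
   vertex 2.5 2.3 4.7
   vertex 4.8 2.0 0.3
  endloop
 endfacet
 facet normal 0.360 -0.913 -0.192
  outer loop
   vertex 4.6 1.5 2.3
   vertex 2.8 0.6 3.2
   vertex 4.8 2.0 0.3
  endloop
 endfacet
 facet normal 0.582 0.773 0.252
  outer loop
   vertex 4.6 1.5 2.3
   vertex 4.8 2.0 0.3
   vertex 2.5 2.3 4.7
  endloop
 endfacet
 facet normal 0.573 -0.483 0.662
  outer loop
   vertex 4.6 1.5 2.3
   vertex 2.5 2.3 4.7
   vertex 2.8 0.6 3.2
  endloop
 endfacet
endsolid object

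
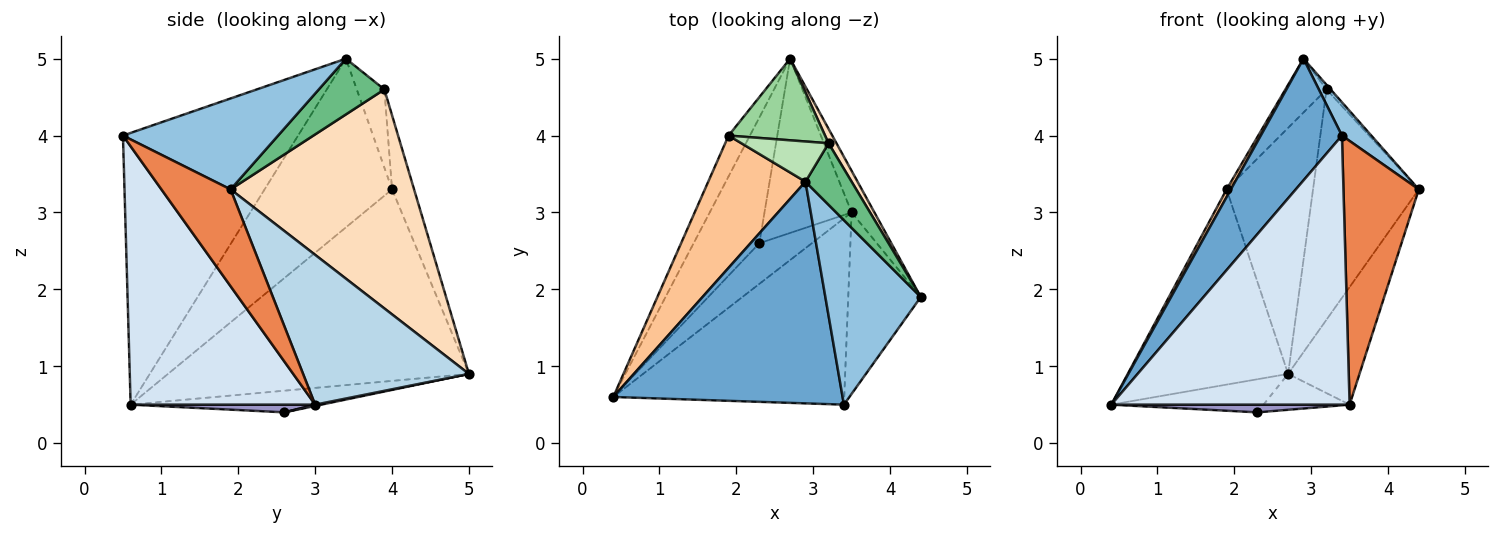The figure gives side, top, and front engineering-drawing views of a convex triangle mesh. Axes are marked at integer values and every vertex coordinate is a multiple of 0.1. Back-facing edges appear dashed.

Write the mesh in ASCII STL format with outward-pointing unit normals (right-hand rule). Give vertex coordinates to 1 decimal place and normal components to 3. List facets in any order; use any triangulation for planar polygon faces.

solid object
 facet normal -0.720 -0.334 0.608
  outer loop
   vertex 3.4 0.5 4.0
   vertex 2.9 3.4 5.0
   vertex 0.4 0.6 0.5
  endloop
 endfacet
 facet normal 0.684 -0.130 0.718
  outer loop
   vertex 3.4 0.5 4.0
   vertex 4.4 1.9 3.3
   vertex 2.9 3.4 5.0
  endloop
 endfacet
 facet normal 0.910 0.392 -0.139
  outer loop
   vertex 3.5 3.0 0.5
   vertex 2.7 5.0 0.9
   vertex 4.4 1.9 3.3
  endloop
 endfacet
 facet normal 0.537 -0.694 -0.480
  outer loop
   vertex 3.5 3.0 0.5
   vertex 3.4 0.5 4.0
   vertex 0.4 0.6 0.5
  endloop
 endfacet
 facet normal 0.603 -0.657 -0.452
  outer loop
   vertex 3.5 3.0 0.5
   vertex 4.4 1.9 3.3
   vertex 3.4 0.5 4.0
  endloop
 endfacet
 facet normal -0.878 0.468 -0.098
  outer loop
   vertex 1.9 4.0 3.3
   vertex 2.7 5.0 0.9
   vertex 0.4 0.6 0.5
  endloop
 endfacet
 facet normal -0.866 -0.029 0.499
  outer loop
   vertex 1.9 4.0 3.3
   vertex 0.4 0.6 0.5
   vertex 2.9 3.4 5.0
  endloop
 endfacet
 facet normal 0.866 0.499 0.031
  outer loop
   vertex 3.2 3.9 4.6
   vertex 4.4 1.9 3.3
   vertex 2.7 5.0 0.9
  endloop
 endfacet
 facet normal 0.770 0.048 0.637
  outer loop
   vertex 3.2 3.9 4.6
   vertex 2.9 3.4 5.0
   vertex 4.4 1.9 3.3
  endloop
 endfacet
 facet normal -0.235 0.923 0.306
  outer loop
   vertex 3.2 3.9 4.6
   vertex 2.7 5.0 0.9
   vertex 1.9 4.0 3.3
  endloop
 endfacet
 facet normal -0.473 0.706 0.527
  outer loop
   vertex 3.2 3.9 4.6
   vertex 1.9 4.0 3.3
   vertex 2.9 3.4 5.0
  endloop
 endfacet
 facet normal -0.304 0.243 -0.921
  outer loop
   vertex 2.3 2.6 0.4
   vertex 0.4 0.6 0.5
   vertex 2.7 5.0 0.9
  endloop
 endfacet
 facet normal 0.142 -0.184 -0.973
  outer loop
   vertex 2.3 2.6 0.4
   vertex 3.5 3.0 0.5
   vertex 0.4 0.6 0.5
  endloop
 endfacet
 facet normal 0.014 0.202 -0.979
  outer loop
   vertex 2.3 2.6 0.4
   vertex 2.7 5.0 0.9
   vertex 3.5 3.0 0.5
  endloop
 endfacet
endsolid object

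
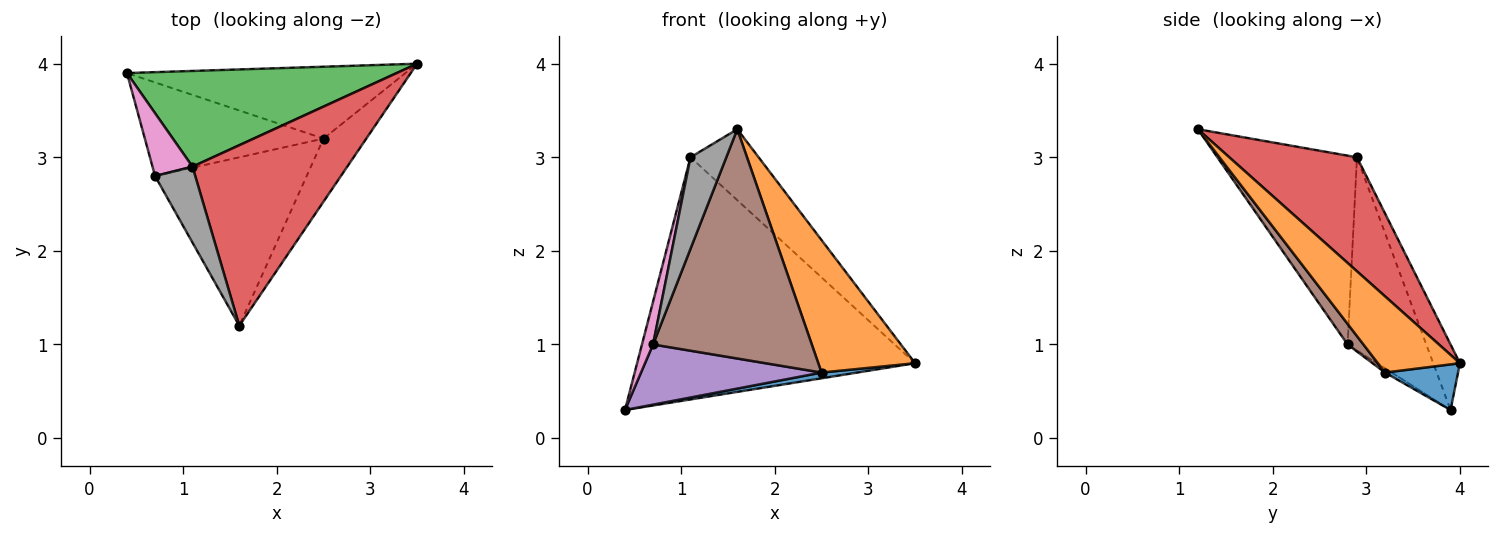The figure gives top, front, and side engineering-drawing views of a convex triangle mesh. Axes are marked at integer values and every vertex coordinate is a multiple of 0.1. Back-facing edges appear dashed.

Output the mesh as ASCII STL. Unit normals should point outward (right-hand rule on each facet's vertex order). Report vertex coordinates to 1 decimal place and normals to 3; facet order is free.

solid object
 facet normal 0.161 -0.079 -0.984
  outer loop
   vertex 2.5 3.2 0.7
   vertex 0.4 3.9 0.3
   vertex 3.5 4.0 0.8
  endloop
 endfacet
 facet normal 0.608 -0.717 -0.341
  outer loop
   vertex 2.5 3.2 0.7
   vertex 3.5 4.0 0.8
   vertex 1.6 1.2 3.3
  endloop
 endfacet
 facet normal -0.089 0.926 0.366
  outer loop
   vertex 1.1 2.9 3.0
   vertex 3.5 4.0 0.8
   vertex 0.4 3.9 0.3
  endloop
 endfacet
 facet normal 0.565 0.302 0.768
  outer loop
   vertex 1.1 2.9 3.0
   vertex 1.6 1.2 3.3
   vertex 3.5 4.0 0.8
  endloop
 endfacet
 facet normal -0.020 -0.541 -0.841
  outer loop
   vertex 0.7 2.8 1.0
   vertex 0.4 3.9 0.3
   vertex 2.5 3.2 0.7
  endloop
 endfacet
 facet normal 0.080 -0.803 -0.590
  outer loop
   vertex 0.7 2.8 1.0
   vertex 2.5 3.2 0.7
   vertex 1.6 1.2 3.3
  endloop
 endfacet
 facet normal -0.970 -0.137 0.201
  outer loop
   vertex 0.7 2.8 1.0
   vertex 1.1 2.9 3.0
   vertex 0.4 3.9 0.3
  endloop
 endfacet
 facet normal -0.949 -0.243 0.202
  outer loop
   vertex 0.7 2.8 1.0
   vertex 1.6 1.2 3.3
   vertex 1.1 2.9 3.0
  endloop
 endfacet
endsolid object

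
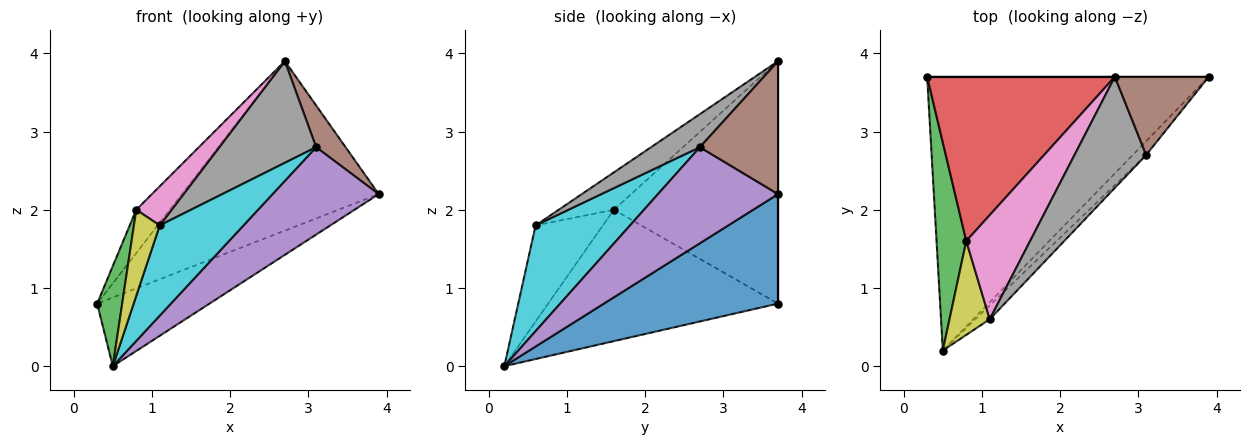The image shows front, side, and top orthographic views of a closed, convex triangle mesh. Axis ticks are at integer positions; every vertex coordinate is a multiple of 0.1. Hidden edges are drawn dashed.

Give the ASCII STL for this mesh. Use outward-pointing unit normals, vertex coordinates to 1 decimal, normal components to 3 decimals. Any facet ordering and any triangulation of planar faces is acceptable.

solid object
 facet normal 0.353 0.228 -0.908
  outer loop
   vertex 0.5 0.2 0.0
   vertex 0.3 3.7 0.8
   vertex 3.9 3.7 2.2
  endloop
 endfacet
 facet normal 0.000 1.000 0.000
  outer loop
   vertex 2.7 3.7 3.9
   vertex 3.9 3.7 2.2
   vertex 0.3 3.7 0.8
  endloop
 endfacet
 facet normal -0.970 -0.106 0.219
  outer loop
   vertex 0.8 1.6 2.0
   vertex 0.3 3.7 0.8
   vertex 0.5 0.2 0.0
  endloop
 endfacet
 facet normal -0.781 0.159 0.604
  outer loop
   vertex 0.8 1.6 2.0
   vertex 2.7 3.7 3.9
   vertex 0.3 3.7 0.8
  endloop
 endfacet
 facet normal 0.745 -0.659 -0.104
  outer loop
   vertex 3.1 2.7 2.8
   vertex 0.5 0.2 0.0
   vertex 3.9 3.7 2.2
  endloop
 endfacet
 facet normal 0.781 -0.294 0.551
  outer loop
   vertex 3.1 2.7 2.8
   vertex 3.9 3.7 2.2
   vertex 2.7 3.7 3.9
  endloop
 endfacet
 facet normal -0.480 -0.308 0.821
  outer loop
   vertex 1.1 0.6 1.8
   vertex 2.7 3.7 3.9
   vertex 0.8 1.6 2.0
  endloop
 endfacet
 facet normal 0.322 -0.639 0.698
  outer loop
   vertex 1.1 0.6 1.8
   vertex 3.1 2.7 2.8
   vertex 2.7 3.7 3.9
  endloop
 endfacet
 facet normal -0.870 -0.334 0.364
  outer loop
   vertex 1.1 0.6 1.8
   vertex 0.8 1.6 2.0
   vertex 0.5 0.2 0.0
  endloop
 endfacet
 facet normal 0.744 -0.660 -0.101
  outer loop
   vertex 1.1 0.6 1.8
   vertex 0.5 0.2 0.0
   vertex 3.1 2.7 2.8
  endloop
 endfacet
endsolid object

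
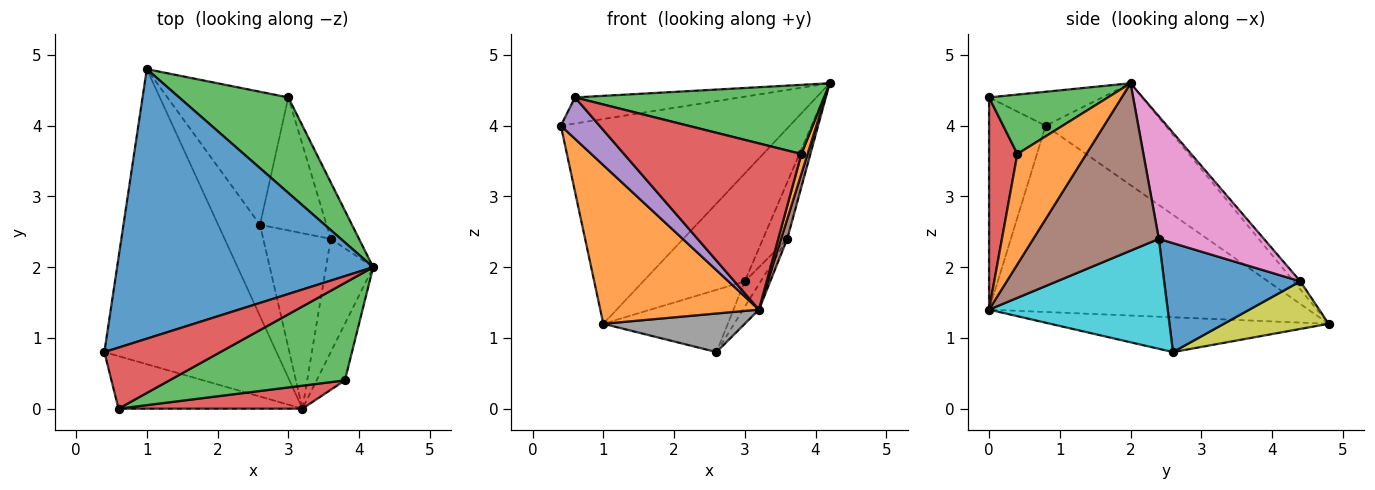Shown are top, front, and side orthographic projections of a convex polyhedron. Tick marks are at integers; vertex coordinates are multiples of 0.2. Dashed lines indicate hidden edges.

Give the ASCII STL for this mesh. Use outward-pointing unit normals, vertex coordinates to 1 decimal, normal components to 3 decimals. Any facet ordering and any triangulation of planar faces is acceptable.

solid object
 facet normal -0.302 0.577 0.759
  outer loop
   vertex 1.0 4.8 1.2
   vertex 0.4 0.8 4.0
   vertex 4.2 2.0 4.6
  endloop
 endfacet
 facet normal -0.690 -0.343 -0.638
  outer loop
   vertex 3.2 0.0 1.4
   vertex 0.4 0.8 4.0
   vertex 1.0 4.8 1.2
  endloop
 endfacet
 facet normal -0.049 0.748 0.662
  outer loop
   vertex 3.0 4.4 1.8
   vertex 1.0 4.8 1.2
   vertex 4.2 2.0 4.6
  endloop
 endfacet
 facet normal -0.260 0.379 0.888
  outer loop
   vertex 0.6 0.0 4.4
   vertex 4.2 2.0 4.6
   vertex 0.4 0.8 4.0
  endloop
 endfacet
 facet normal -0.671 -0.459 -0.582
  outer loop
   vertex 0.6 0.0 4.4
   vertex 0.4 0.8 4.0
   vertex 3.2 0.0 1.4
  endloop
 endfacet
 facet normal 0.961 -0.047 -0.271
  outer loop
   vertex 3.6 2.4 2.4
   vertex 4.2 2.0 4.6
   vertex 3.2 0.0 1.4
  endloop
 endfacet
 facet normal 0.951 0.219 -0.219
  outer loop
   vertex 3.6 2.4 2.4
   vertex 3.0 4.4 1.8
   vertex 4.2 2.0 4.6
  endloop
 endfacet
 facet normal -0.608 -0.309 -0.731
  outer loop
   vertex 2.6 2.6 0.8
   vertex 3.2 0.0 1.4
   vertex 1.0 4.8 1.2
  endloop
 endfacet
 facet normal 0.336 0.399 -0.853
  outer loop
   vertex 2.6 2.6 0.8
   vertex 1.0 4.8 1.2
   vertex 3.0 4.4 1.8
  endloop
 endfacet
 facet normal 0.850 0.076 -0.522
  outer loop
   vertex 2.6 2.6 0.8
   vertex 3.6 2.4 2.4
   vertex 3.2 0.0 1.4
  endloop
 endfacet
 facet normal 0.849 0.099 -0.518
  outer loop
   vertex 2.6 2.6 0.8
   vertex 3.0 4.4 1.8
   vertex 3.6 2.4 2.4
  endloop
 endfacet
 facet normal 0.965 -0.087 -0.247
  outer loop
   vertex 3.8 0.4 3.6
   vertex 3.2 0.0 1.4
   vertex 4.2 2.0 4.6
  endloop
 endfacet
 facet normal 0.266 -0.558 0.786
  outer loop
   vertex 3.8 0.4 3.6
   vertex 4.2 2.0 4.6
   vertex 0.6 0.0 4.4
  endloop
 endfacet
 facet normal 0.156 -0.978 0.135
  outer loop
   vertex 3.8 0.4 3.6
   vertex 0.6 0.0 4.4
   vertex 3.2 0.0 1.4
  endloop
 endfacet
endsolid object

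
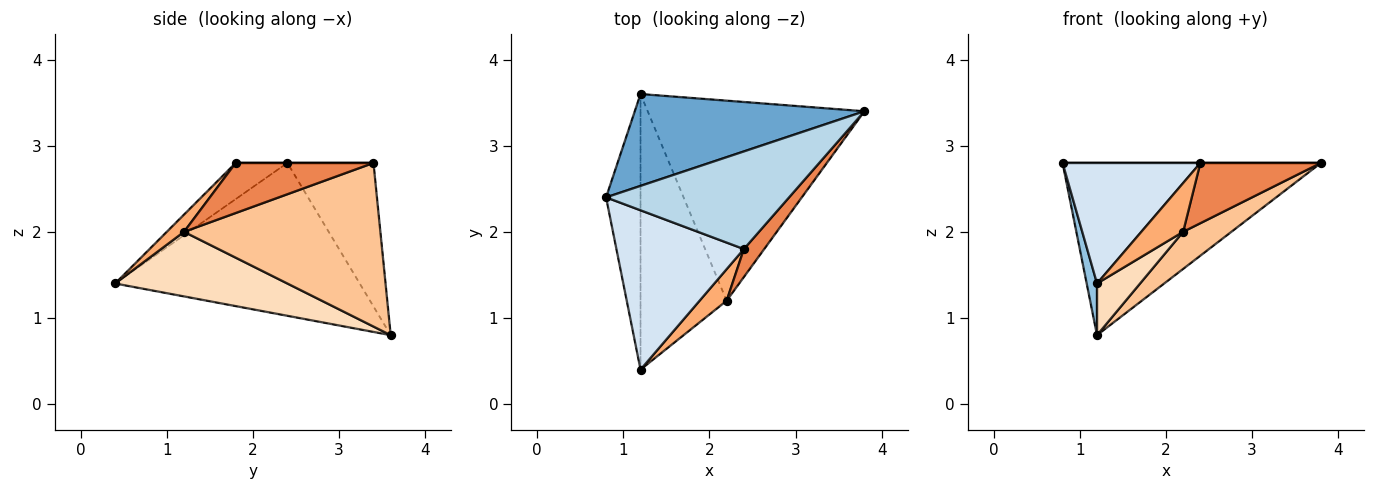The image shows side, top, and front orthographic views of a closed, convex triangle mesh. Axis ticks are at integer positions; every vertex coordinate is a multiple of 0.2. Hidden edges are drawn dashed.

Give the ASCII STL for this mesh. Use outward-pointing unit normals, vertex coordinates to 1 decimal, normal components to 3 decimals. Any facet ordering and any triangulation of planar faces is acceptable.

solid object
 facet normal -0.282 0.846 0.451
  outer loop
   vertex 1.2 3.6 0.8
   vertex 0.8 2.4 2.8
   vertex 3.8 3.4 2.8
  endloop
 endfacet
 facet normal -0.975 -0.041 -0.220
  outer loop
   vertex 1.2 3.6 0.8
   vertex 1.2 0.4 1.4
   vertex 0.8 2.4 2.8
  endloop
 endfacet
 facet normal 0.000 0.000 1.000
  outer loop
   vertex 2.4 1.8 2.8
   vertex 3.8 3.4 2.8
   vertex 0.8 2.4 2.8
  endloop
 endfacet
 facet normal -0.221 -0.589 0.778
  outer loop
   vertex 2.4 1.8 2.8
   vertex 0.8 2.4 2.8
   vertex 1.2 0.4 1.4
  endloop
 endfacet
 facet normal 0.720 -0.630 0.292
  outer loop
   vertex 2.2 1.2 2.0
   vertex 3.8 3.4 2.8
   vertex 2.4 1.8 2.8
  endloop
 endfacet
 facet normal 0.327 -0.793 0.513
  outer loop
   vertex 2.2 1.2 2.0
   vertex 2.4 1.8 2.8
   vertex 1.2 0.4 1.4
  endloop
 endfacet
 facet normal 0.596 -0.146 -0.789
  outer loop
   vertex 2.2 1.2 2.0
   vertex 1.2 3.6 0.8
   vertex 3.8 3.4 2.8
  endloop
 endfacet
 facet normal 0.593 -0.148 -0.791
  outer loop
   vertex 2.2 1.2 2.0
   vertex 1.2 0.4 1.4
   vertex 1.2 3.6 0.8
  endloop
 endfacet
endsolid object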